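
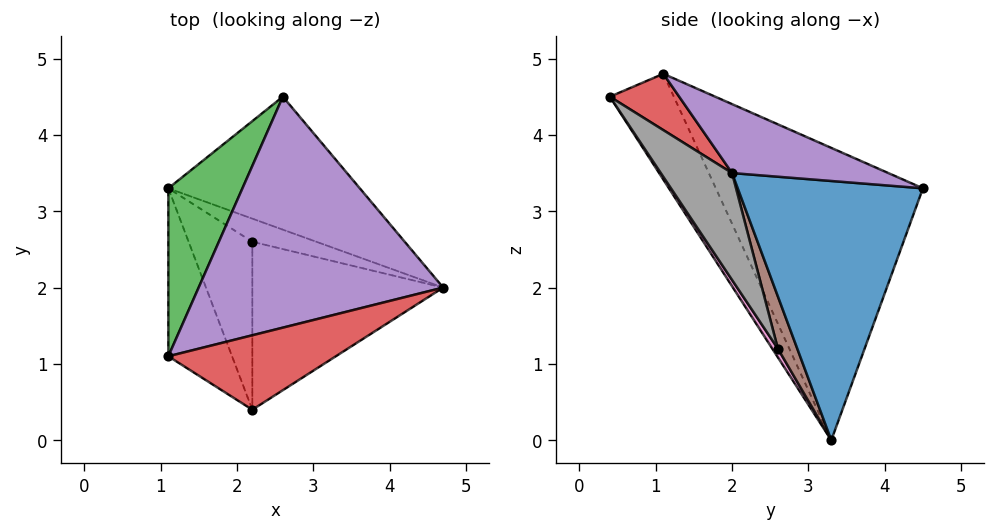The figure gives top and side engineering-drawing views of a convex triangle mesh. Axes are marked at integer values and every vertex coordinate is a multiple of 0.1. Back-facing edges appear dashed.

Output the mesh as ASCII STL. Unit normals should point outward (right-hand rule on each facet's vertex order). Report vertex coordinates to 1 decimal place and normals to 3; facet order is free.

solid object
 facet normal 0.681 0.532 -0.503
  outer loop
   vertex 2.6 4.5 3.3
   vertex 4.7 2.0 3.5
   vertex 1.1 3.3 0.0
  endloop
 endfacet
 facet normal -0.569 -0.747 -0.343
  outer loop
   vertex 1.1 1.1 4.8
   vertex 1.1 3.3 0.0
   vertex 2.2 0.4 4.5
  endloop
 endfacet
 facet normal -0.854 0.472 0.217
  outer loop
   vertex 1.1 1.1 4.8
   vertex 2.6 4.5 3.3
   vertex 1.1 3.3 0.0
  endloop
 endfacet
 facet normal 0.317 0.094 0.944
  outer loop
   vertex 1.1 1.1 4.8
   vertex 2.2 0.4 4.5
   vertex 4.7 2.0 3.5
  endloop
 endfacet
 facet normal 0.260 0.292 0.921
  outer loop
   vertex 1.1 1.1 4.8
   vertex 4.7 2.0 3.5
   vertex 2.6 4.5 3.3
  endloop
 endfacet
 facet normal 0.600 -0.317 -0.735
  outer loop
   vertex 2.2 2.6 1.2
   vertex 1.1 3.3 0.0
   vertex 4.7 2.0 3.5
  endloop
 endfacet
 facet normal 0.075 -0.830 -0.553
  outer loop
   vertex 2.2 2.6 1.2
   vertex 2.2 0.4 4.5
   vertex 1.1 3.3 0.0
  endloop
 endfacet
 facet normal 0.297 -0.795 -0.530
  outer loop
   vertex 2.2 2.6 1.2
   vertex 4.7 2.0 3.5
   vertex 2.2 0.4 4.5
  endloop
 endfacet
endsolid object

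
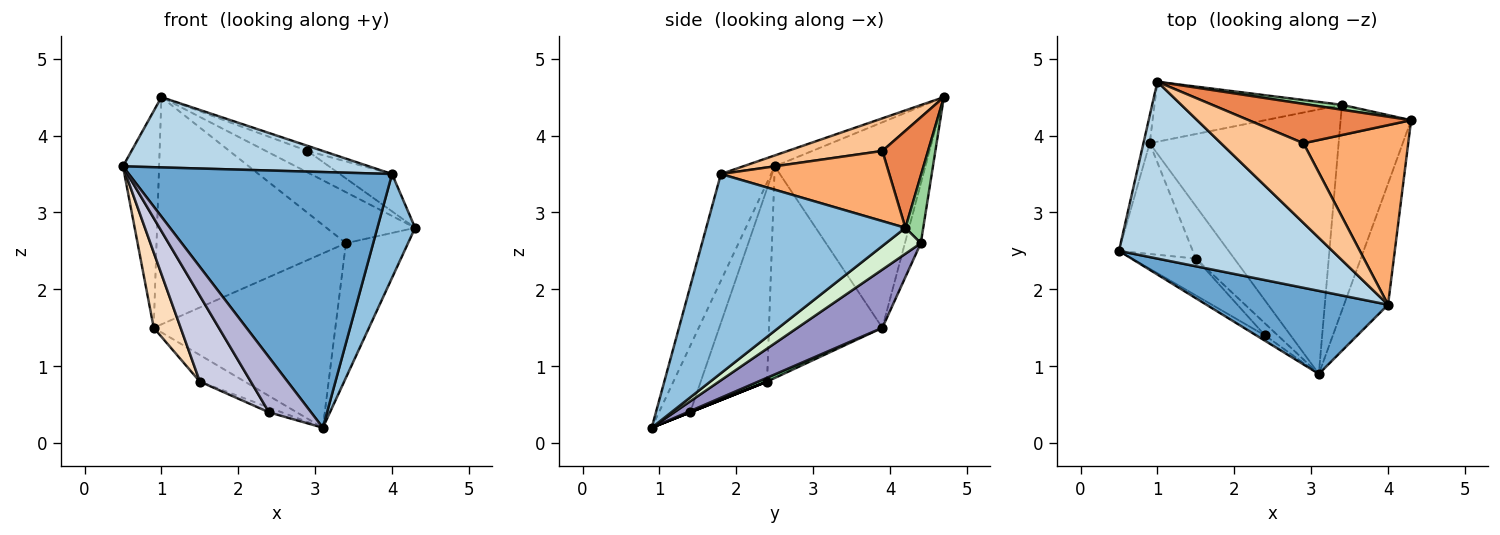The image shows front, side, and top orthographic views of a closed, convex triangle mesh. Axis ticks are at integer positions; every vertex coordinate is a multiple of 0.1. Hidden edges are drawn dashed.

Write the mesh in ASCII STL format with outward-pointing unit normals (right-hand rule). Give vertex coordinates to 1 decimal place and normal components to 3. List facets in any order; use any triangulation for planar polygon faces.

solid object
 facet normal -0.178 -0.936 0.304
  outer loop
   vertex 4.0 1.8 3.5
   vertex 0.5 2.5 3.6
   vertex 3.1 0.9 0.2
  endloop
 endfacet
 facet normal 0.960 -0.182 -0.212
  outer loop
   vertex 4.0 1.8 3.5
   vertex 3.1 0.9 0.2
   vertex 4.3 4.2 2.8
  endloop
 endfacet
 facet normal -0.047 -0.369 0.928
  outer loop
   vertex 4.0 1.8 3.5
   vertex 1.0 4.7 4.5
   vertex 0.5 2.5 3.6
  endloop
 endfacet
 facet normal -0.972 0.233 -0.030
  outer loop
   vertex 0.9 3.9 1.5
   vertex 0.5 2.5 3.6
   vertex 1.0 4.7 4.5
  endloop
 endfacet
 facet normal 0.465 0.423 0.778
  outer loop
   vertex 2.9 3.9 3.8
   vertex 4.3 4.2 2.8
   vertex 1.0 4.7 4.5
  endloop
 endfacet
 facet normal 0.548 0.170 0.819
  outer loop
   vertex 2.9 3.9 3.8
   vertex 4.0 1.8 3.5
   vertex 4.3 4.2 2.8
  endloop
 endfacet
 facet normal 0.367 0.060 0.928
  outer loop
   vertex 2.9 3.9 3.8
   vertex 1.0 4.7 4.5
   vertex 4.0 1.8 3.5
  endloop
 endfacet
 facet normal -0.921 -0.219 -0.321
  outer loop
   vertex 1.5 2.4 0.8
   vertex 0.5 2.5 3.6
   vertex 0.9 3.9 1.5
  endloop
 endfacet
 facet normal 0.089 0.450 -0.889
  outer loop
   vertex 1.5 2.4 0.8
   vertex 0.9 3.9 1.5
   vertex 3.1 0.9 0.2
  endloop
 endfacet
 facet normal 0.196 0.976 0.094
  outer loop
   vertex 3.4 4.4 2.6
   vertex 1.0 4.7 4.5
   vertex 4.3 4.2 2.8
  endloop
 endfacet
 facet normal -0.081 0.964 -0.254
  outer loop
   vertex 3.4 4.4 2.6
   vertex 0.9 3.9 1.5
   vertex 1.0 4.7 4.5
  endloop
 endfacet
 facet normal 0.294 0.523 -0.800
  outer loop
   vertex 3.4 4.4 2.6
   vertex 4.3 4.2 2.8
   vertex 3.1 0.9 0.2
  endloop
 endfacet
 facet normal 0.249 0.533 -0.809
  outer loop
   vertex 3.4 4.4 2.6
   vertex 3.1 0.9 0.2
   vertex 0.9 3.9 1.5
  endloop
 endfacet
 facet normal -0.594 -0.801 -0.077
  outer loop
   vertex 2.4 1.4 0.4
   vertex 3.1 0.9 0.2
   vertex 0.5 2.5 3.6
  endloop
 endfacet
 facet normal -0.767 -0.589 -0.253
  outer loop
   vertex 2.4 1.4 0.4
   vertex 0.5 2.5 3.6
   vertex 1.5 2.4 0.8
  endloop
 endfacet
 facet normal 0.000 0.371 -0.928
  outer loop
   vertex 2.4 1.4 0.4
   vertex 1.5 2.4 0.8
   vertex 3.1 0.9 0.2
  endloop
 endfacet
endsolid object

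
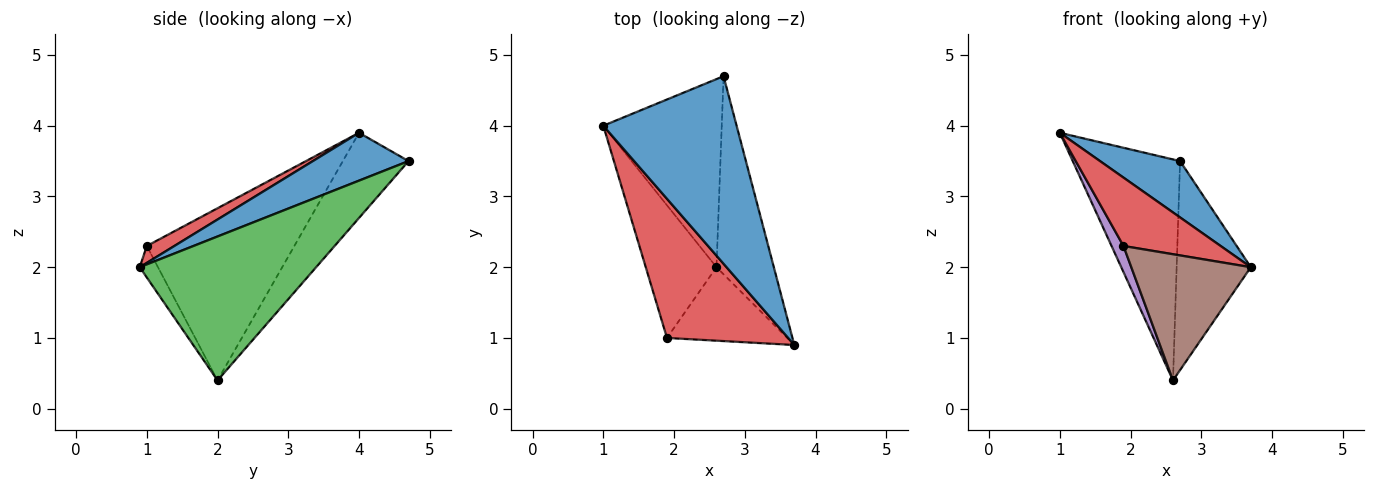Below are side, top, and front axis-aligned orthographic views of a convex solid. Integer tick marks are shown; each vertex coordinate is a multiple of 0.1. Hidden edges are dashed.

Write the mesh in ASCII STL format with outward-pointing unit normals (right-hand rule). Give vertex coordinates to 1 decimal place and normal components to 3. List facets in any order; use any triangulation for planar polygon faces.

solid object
 facet normal 0.325 -0.272 0.906
  outer loop
   vertex 2.7 4.7 3.5
   vertex 1.0 4.0 3.9
   vertex 3.7 0.9 2.0
  endloop
 endfacet
 facet normal -0.422 0.690 -0.588
  outer loop
   vertex 2.6 2.0 0.4
   vertex 1.0 4.0 3.9
   vertex 2.7 4.7 3.5
  endloop
 endfacet
 facet normal 0.865 0.364 -0.345
  outer loop
   vertex 2.6 2.0 0.4
   vertex 2.7 4.7 3.5
   vertex 3.7 0.9 2.0
  endloop
 endfacet
 facet normal 0.124 -0.438 0.891
  outer loop
   vertex 1.9 1.0 2.3
   vertex 3.7 0.9 2.0
   vertex 1.0 4.0 3.9
  endloop
 endfacet
 facet normal -0.922 -0.075 -0.379
  outer loop
   vertex 1.9 1.0 2.3
   vertex 1.0 4.0 3.9
   vertex 2.6 2.0 0.4
  endloop
 endfacet
 facet normal -0.131 -0.857 -0.499
  outer loop
   vertex 1.9 1.0 2.3
   vertex 2.6 2.0 0.4
   vertex 3.7 0.9 2.0
  endloop
 endfacet
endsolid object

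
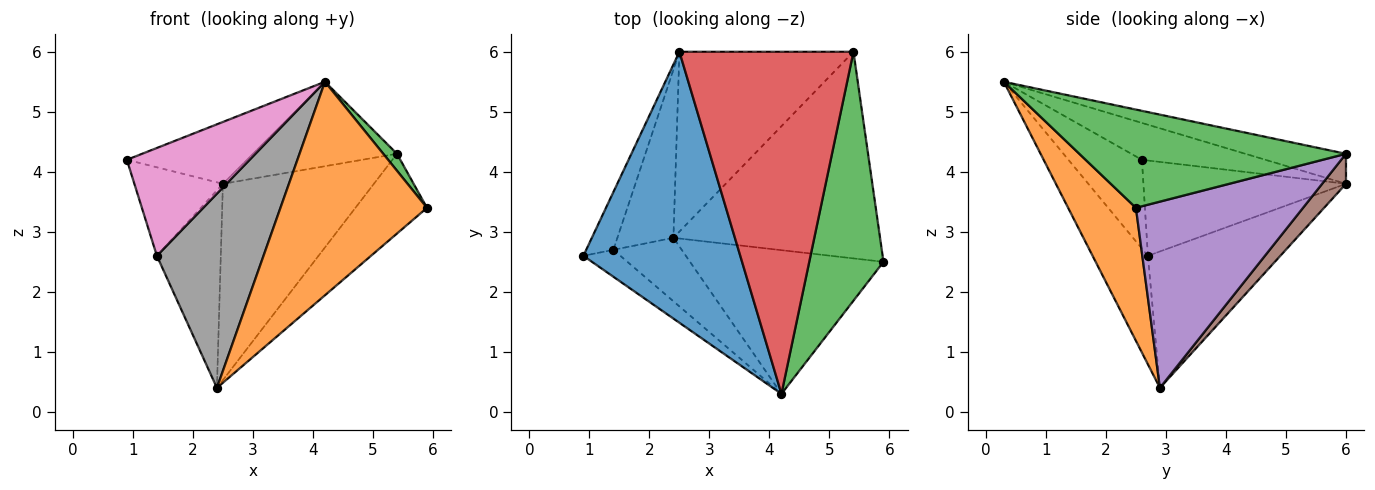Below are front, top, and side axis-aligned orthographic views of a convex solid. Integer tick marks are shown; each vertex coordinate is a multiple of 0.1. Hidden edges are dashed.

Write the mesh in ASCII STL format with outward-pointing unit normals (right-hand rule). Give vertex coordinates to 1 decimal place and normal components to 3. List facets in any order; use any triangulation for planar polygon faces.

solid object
 facet normal -0.223 0.217 0.950
  outer loop
   vertex 4.2 0.3 5.5
   vertex 2.5 6.0 3.8
   vertex 0.9 2.6 4.2
  endloop
 endfacet
 facet normal 0.358 -0.774 -0.521
  outer loop
   vertex 4.2 0.3 5.5
   vertex 2.4 2.9 0.4
   vertex 5.9 2.5 3.4
  endloop
 endfacet
 facet normal 0.797 -0.041 0.602
  outer loop
   vertex 5.4 6.0 4.3
   vertex 4.2 0.3 5.5
   vertex 5.9 2.5 3.4
  endloop
 endfacet
 facet normal -0.165 0.236 0.958
  outer loop
   vertex 5.4 6.0 4.3
   vertex 2.5 6.0 3.8
   vertex 4.2 0.3 5.5
  endloop
 endfacet
 facet normal 0.644 0.276 -0.714
  outer loop
   vertex 5.4 6.0 4.3
   vertex 5.9 2.5 3.4
   vertex 2.4 2.9 0.4
  endloop
 endfacet
 facet normal 0.116 0.732 -0.671
  outer loop
   vertex 5.4 6.0 4.3
   vertex 2.4 2.9 0.4
   vertex 2.5 6.0 3.8
  endloop
 endfacet
 facet normal -0.502 -0.839 -0.209
  outer loop
   vertex 1.4 2.7 2.6
   vertex 4.2 0.3 5.5
   vertex 0.9 2.6 4.2
  endloop
 endfacet
 facet normal -0.442 -0.853 -0.279
  outer loop
   vertex 1.4 2.7 2.6
   vertex 2.4 2.9 0.4
   vertex 4.2 0.3 5.5
  endloop
 endfacet
 facet normal -0.887 0.387 -0.253
  outer loop
   vertex 1.4 2.7 2.6
   vertex 0.9 2.6 4.2
   vertex 2.5 6.0 3.8
  endloop
 endfacet
 facet normal -0.845 0.408 -0.347
  outer loop
   vertex 1.4 2.7 2.6
   vertex 2.5 6.0 3.8
   vertex 2.4 2.9 0.4
  endloop
 endfacet
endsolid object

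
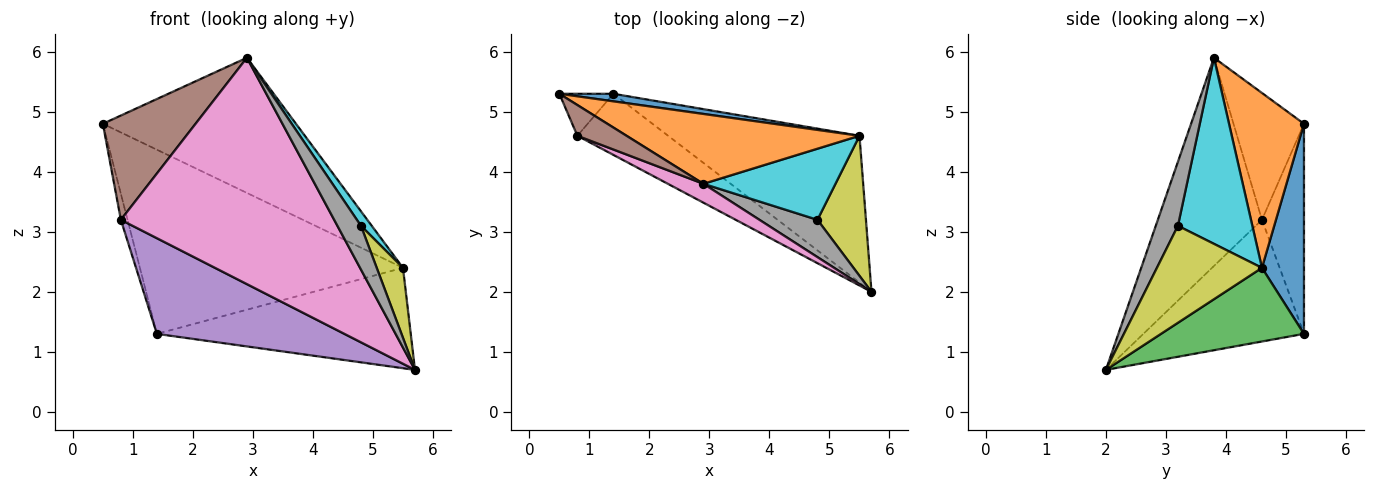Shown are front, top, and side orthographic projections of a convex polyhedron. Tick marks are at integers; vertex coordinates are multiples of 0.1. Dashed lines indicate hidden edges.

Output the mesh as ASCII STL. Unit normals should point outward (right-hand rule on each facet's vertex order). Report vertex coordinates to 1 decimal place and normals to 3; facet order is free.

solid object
 facet normal 0.158 0.987 0.041
  outer loop
   vertex 5.5 4.6 2.4
   vertex 1.4 5.3 1.3
   vertex 0.5 5.3 4.8
  endloop
 endfacet
 facet normal 0.326 0.840 0.434
  outer loop
   vertex 5.5 4.6 2.4
   vertex 0.5 5.3 4.8
   vertex 2.9 3.8 5.9
  endloop
 endfacet
 facet normal 0.303 0.538 -0.787
  outer loop
   vertex 5.5 4.6 2.4
   vertex 5.7 2.0 0.7
   vertex 1.4 5.3 1.3
  endloop
 endfacet
 facet normal -0.957 0.152 -0.246
  outer loop
   vertex 0.8 4.6 3.2
   vertex 0.5 5.3 4.8
   vertex 1.4 5.3 1.3
  endloop
 endfacet
 facet normal -0.585 -0.683 -0.437
  outer loop
   vertex 0.8 4.6 3.2
   vertex 1.4 5.3 1.3
   vertex 5.7 2.0 0.7
  endloop
 endfacet
 facet normal -0.589 -0.775 0.229
  outer loop
   vertex 0.8 4.6 3.2
   vertex 2.9 3.8 5.9
   vertex 0.5 5.3 4.8
  endloop
 endfacet
 facet normal -0.437 -0.896 0.075
  outer loop
   vertex 0.8 4.6 3.2
   vertex 5.7 2.0 0.7
   vertex 2.9 3.8 5.9
  endloop
 endfacet
 facet normal 0.582 -0.619 0.528
  outer loop
   vertex 4.8 3.2 3.1
   vertex 2.9 3.8 5.9
   vertex 5.7 2.0 0.7
  endloop
 endfacet
 facet normal 0.873 -0.218 0.436
  outer loop
   vertex 4.8 3.2 3.1
   vertex 5.7 2.0 0.7
   vertex 5.5 4.6 2.4
  endloop
 endfacet
 facet normal 0.810 -0.118 0.575
  outer loop
   vertex 4.8 3.2 3.1
   vertex 5.5 4.6 2.4
   vertex 2.9 3.8 5.9
  endloop
 endfacet
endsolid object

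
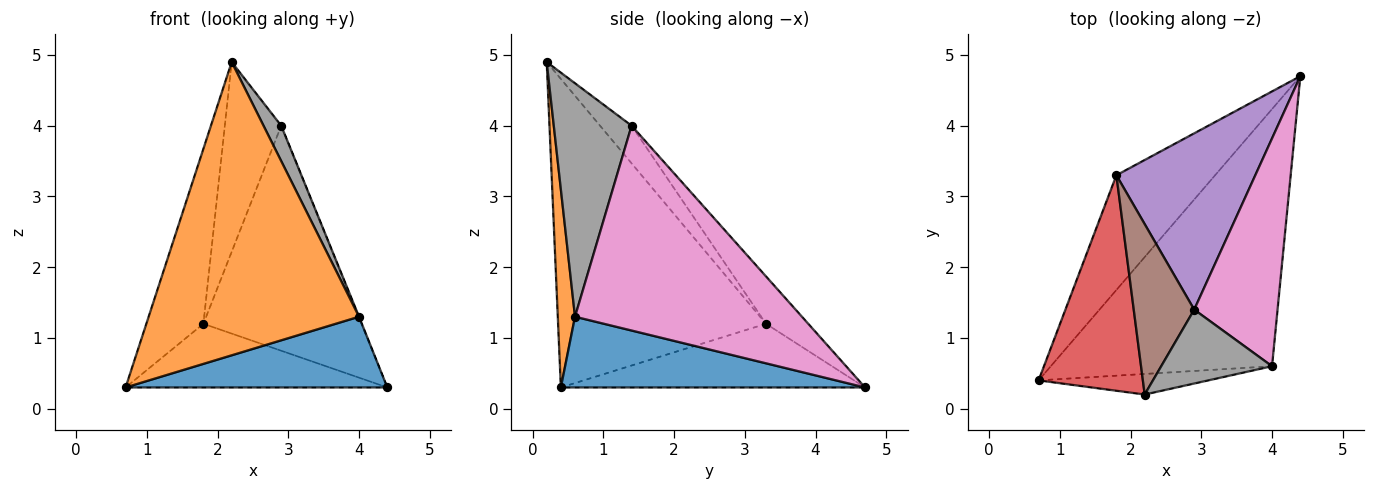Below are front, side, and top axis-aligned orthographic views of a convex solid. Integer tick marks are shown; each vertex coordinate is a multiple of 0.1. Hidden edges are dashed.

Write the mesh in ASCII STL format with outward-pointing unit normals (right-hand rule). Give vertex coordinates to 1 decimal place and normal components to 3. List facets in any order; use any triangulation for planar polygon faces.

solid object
 facet normal 0.295 -0.253 -0.921
  outer loop
   vertex 4.0 0.6 1.3
   vertex 0.7 0.4 0.3
   vertex 4.4 4.7 0.3
  endloop
 endfacet
 facet normal 0.081 -0.994 -0.070
  outer loop
   vertex 4.0 0.6 1.3
   vertex 2.2 0.2 4.9
   vertex 0.7 0.4 0.3
  endloop
 endfacet
 facet normal -0.491 0.423 -0.762
  outer loop
   vertex 1.8 3.3 1.2
   vertex 4.4 4.7 0.3
   vertex 0.7 0.4 0.3
  endloop
 endfacet
 facet normal -0.917 0.252 0.310
  outer loop
   vertex 1.8 3.3 1.2
   vertex 0.7 0.4 0.3
   vertex 2.2 0.2 4.9
  endloop
 endfacet
 facet normal -0.206 0.770 0.604
  outer loop
   vertex 2.9 1.4 4.0
   vertex 4.4 4.7 0.3
   vertex 1.8 3.3 1.2
  endloop
 endfacet
 facet normal -0.384 0.687 0.617
  outer loop
   vertex 2.9 1.4 4.0
   vertex 1.8 3.3 1.2
   vertex 2.2 0.2 4.9
  endloop
 endfacet
 facet normal 0.926 0.002 0.377
  outer loop
   vertex 2.9 1.4 4.0
   vertex 4.0 0.6 1.3
   vertex 4.4 4.7 0.3
  endloop
 endfacet
 facet normal 0.885 -0.201 0.420
  outer loop
   vertex 2.9 1.4 4.0
   vertex 2.2 0.2 4.9
   vertex 4.0 0.6 1.3
  endloop
 endfacet
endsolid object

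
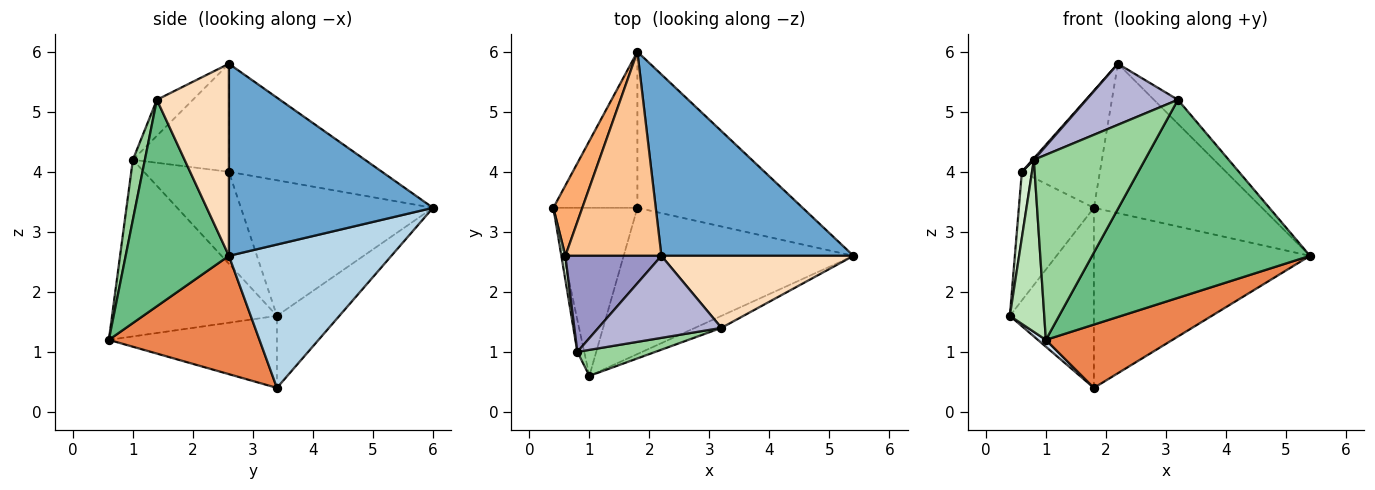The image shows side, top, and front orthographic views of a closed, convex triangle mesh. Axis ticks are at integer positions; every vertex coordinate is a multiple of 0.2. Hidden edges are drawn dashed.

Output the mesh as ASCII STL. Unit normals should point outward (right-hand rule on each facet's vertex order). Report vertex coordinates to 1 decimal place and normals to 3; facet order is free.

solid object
 facet normal 0.611 0.503 0.611
  outer loop
   vertex 2.2 2.6 5.8
   vertex 5.4 2.6 2.6
   vertex 1.8 6.0 3.4
  endloop
 endfacet
 facet normal -0.490 0.659 -0.571
  outer loop
   vertex 1.8 3.4 0.4
   vertex 0.4 3.4 1.6
   vertex 1.8 6.0 3.4
  endloop
 endfacet
 facet normal 0.494 0.657 -0.569
  outer loop
   vertex 1.8 3.4 0.4
   vertex 1.8 6.0 3.4
   vertex 5.4 2.6 2.6
  endloop
 endfacet
 facet normal -0.650 -0.031 -0.759
  outer loop
   vertex 1.8 3.4 0.4
   vertex 1.0 0.6 1.2
   vertex 0.4 3.4 1.6
  endloop
 endfacet
 facet normal 0.427 -0.359 -0.830
  outer loop
   vertex 1.8 3.4 0.4
   vertex 5.4 2.6 2.6
   vertex 1.0 0.6 1.2
  endloop
 endfacet
 facet normal -0.914 0.357 0.195
  outer loop
   vertex 0.6 2.6 4.0
   vertex 1.8 6.0 3.4
   vertex 0.4 3.4 1.6
  endloop
 endfacet
 facet normal -0.698 0.356 0.621
  outer loop
   vertex 0.6 2.6 4.0
   vertex 2.2 2.6 5.8
   vertex 1.8 6.0 3.4
  endloop
 endfacet
 facet normal 0.688 0.229 0.688
  outer loop
   vertex 3.2 1.4 5.2
   vertex 5.4 2.6 2.6
   vertex 2.2 2.6 5.8
  endloop
 endfacet
 facet normal 0.428 -0.902 -0.055
  outer loop
   vertex 3.2 1.4 5.2
   vertex 1.0 0.6 1.2
   vertex 5.4 2.6 2.6
  endloop
 endfacet
 facet normal 0.106 -0.985 0.138
  outer loop
   vertex 0.8 1.0 4.2
   vertex 1.0 0.6 1.2
   vertex 3.2 1.4 5.2
  endloop
 endfacet
 facet normal -0.978 -0.204 -0.038
  outer loop
   vertex 0.8 1.0 4.2
   vertex 0.4 3.4 1.6
   vertex 1.0 0.6 1.2
  endloop
 endfacet
 facet normal -0.992 -0.119 0.043
  outer loop
   vertex 0.8 1.0 4.2
   vertex 0.6 2.6 4.0
   vertex 0.4 3.4 1.6
  endloop
 endfacet
 facet normal -0.747 -0.010 0.664
  outer loop
   vertex 0.8 1.0 4.2
   vertex 2.2 2.6 5.8
   vertex 0.6 2.6 4.0
  endloop
 endfacet
 facet normal -0.229 -0.581 0.781
  outer loop
   vertex 0.8 1.0 4.2
   vertex 3.2 1.4 5.2
   vertex 2.2 2.6 5.8
  endloop
 endfacet
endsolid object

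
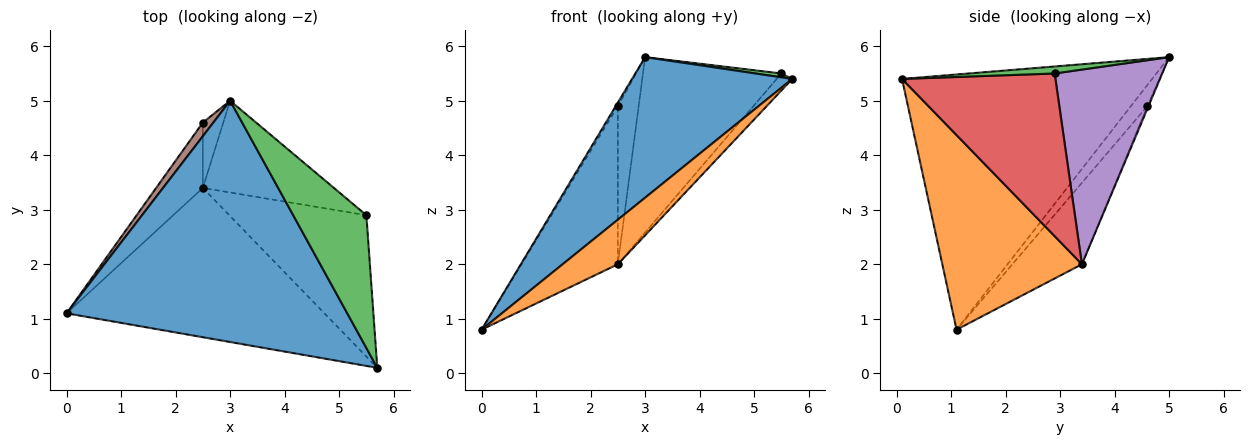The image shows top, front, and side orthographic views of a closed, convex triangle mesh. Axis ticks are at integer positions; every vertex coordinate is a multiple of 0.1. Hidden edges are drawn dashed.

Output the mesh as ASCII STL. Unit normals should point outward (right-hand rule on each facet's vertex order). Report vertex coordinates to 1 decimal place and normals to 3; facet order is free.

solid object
 facet normal -0.618 -0.396 0.679
  outer loop
   vertex 3.0 5.0 5.8
   vertex 0.0 1.1 0.8
   vertex 5.7 0.1 5.4
  endloop
 endfacet
 facet normal 0.586 -0.232 -0.776
  outer loop
   vertex 2.5 3.4 2.0
   vertex 5.7 0.1 5.4
   vertex 0.0 1.1 0.8
  endloop
 endfacet
 facet normal 0.095 -0.029 0.995
  outer loop
   vertex 5.5 2.9 5.5
   vertex 3.0 5.0 5.8
   vertex 5.7 0.1 5.4
  endloop
 endfacet
 facet normal 0.762 0.077 -0.642
  outer loop
   vertex 5.5 2.9 5.5
   vertex 5.7 0.1 5.4
   vertex 2.5 3.4 2.0
  endloop
 endfacet
 facet normal 0.567 0.730 -0.382
  outer loop
   vertex 5.5 2.9 5.5
   vertex 2.5 3.4 2.0
   vertex 3.0 5.0 5.8
  endloop
 endfacet
 facet normal -0.889 0.118 0.442
  outer loop
   vertex 2.5 4.6 4.9
   vertex 0.0 1.1 0.8
   vertex 3.0 5.0 5.8
  endloop
 endfacet
 facet normal -0.555 0.769 -0.318
  outer loop
   vertex 2.5 4.6 4.9
   vertex 2.5 3.4 2.0
   vertex 0.0 1.1 0.8
  endloop
 endfacet
 facet normal -0.051 0.923 -0.382
  outer loop
   vertex 2.5 4.6 4.9
   vertex 3.0 5.0 5.8
   vertex 2.5 3.4 2.0
  endloop
 endfacet
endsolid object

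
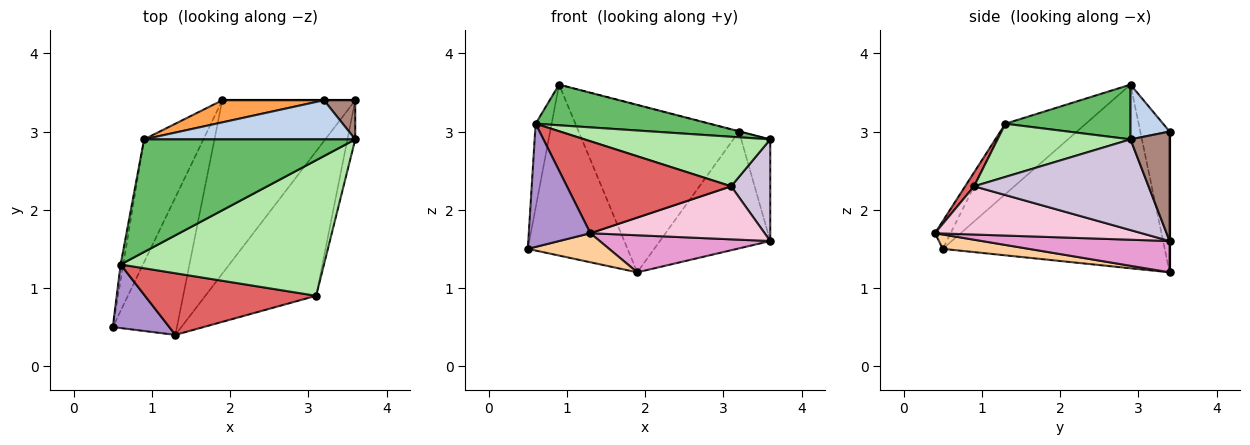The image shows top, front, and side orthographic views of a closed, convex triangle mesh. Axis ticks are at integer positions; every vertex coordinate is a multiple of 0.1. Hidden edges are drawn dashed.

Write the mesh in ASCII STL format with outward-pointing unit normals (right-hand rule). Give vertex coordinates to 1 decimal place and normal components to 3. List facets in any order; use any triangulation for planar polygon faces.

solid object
 facet normal -0.875 0.393 -0.283
  outer loop
   vertex 1.9 3.4 1.2
   vertex 0.5 0.5 1.5
   vertex 0.9 2.9 3.6
  endloop
 endfacet
 facet normal 0.251 0.007 0.968
  outer loop
   vertex 3.2 3.4 3.0
   vertex 0.9 2.9 3.6
   vertex 3.6 2.9 2.9
  endloop
 endfacet
 facet normal -0.178 0.975 0.129
  outer loop
   vertex 3.2 3.4 3.0
   vertex 1.9 3.4 1.2
   vertex 0.9 2.9 3.6
  endloop
 endfacet
 facet normal 0.214 -0.202 -0.956
  outer loop
   vertex 1.3 0.4 1.7
   vertex 0.5 0.5 1.5
   vertex 1.9 3.4 1.2
  endloop
 endfacet
 facet normal 0.237 -0.330 0.914
  outer loop
   vertex 0.6 1.3 3.1
   vertex 3.6 2.9 2.9
   vertex 0.9 2.9 3.6
  endloop
 endfacet
 facet normal 0.239 -0.333 0.912
  outer loop
   vertex 0.6 1.3 3.1
   vertex 3.1 0.9 2.3
   vertex 3.6 2.9 2.9
  endloop
 endfacet
 facet normal 0.045 -0.830 0.556
  outer loop
   vertex 0.6 1.3 3.1
   vertex 1.3 0.4 1.7
   vertex 3.1 0.9 2.3
  endloop
 endfacet
 facet normal -0.980 0.195 -0.036
  outer loop
   vertex 0.6 1.3 3.1
   vertex 0.9 2.9 3.6
   vertex 0.5 0.5 1.5
  endloop
 endfacet
 facet normal -0.220 -0.867 0.447
  outer loop
   vertex 0.6 1.3 3.1
   vertex 0.5 0.5 1.5
   vertex 1.3 0.4 1.7
  endloop
 endfacet
 facet normal 0.972 -0.218 -0.084
  outer loop
   vertex 3.6 3.4 1.6
   vertex 3.6 2.9 2.9
   vertex 3.1 0.9 2.3
  endloop
 endfacet
 facet normal 0.782 0.581 0.224
  outer loop
   vertex 3.6 3.4 1.6
   vertex 3.2 3.4 3.0
   vertex 3.6 2.9 2.9
  endloop
 endfacet
 facet normal 0.000 1.000 0.000
  outer loop
   vertex 3.6 3.4 1.6
   vertex 1.9 3.4 1.2
   vertex 3.2 3.4 3.0
  endloop
 endfacet
 facet normal 0.224 -0.204 -0.953
  outer loop
   vertex 3.6 3.4 1.6
   vertex 1.3 0.4 1.7
   vertex 1.9 3.4 1.2
  endloop
 endfacet
 facet normal 0.378 -0.319 -0.869
  outer loop
   vertex 3.6 3.4 1.6
   vertex 3.1 0.9 2.3
   vertex 1.3 0.4 1.7
  endloop
 endfacet
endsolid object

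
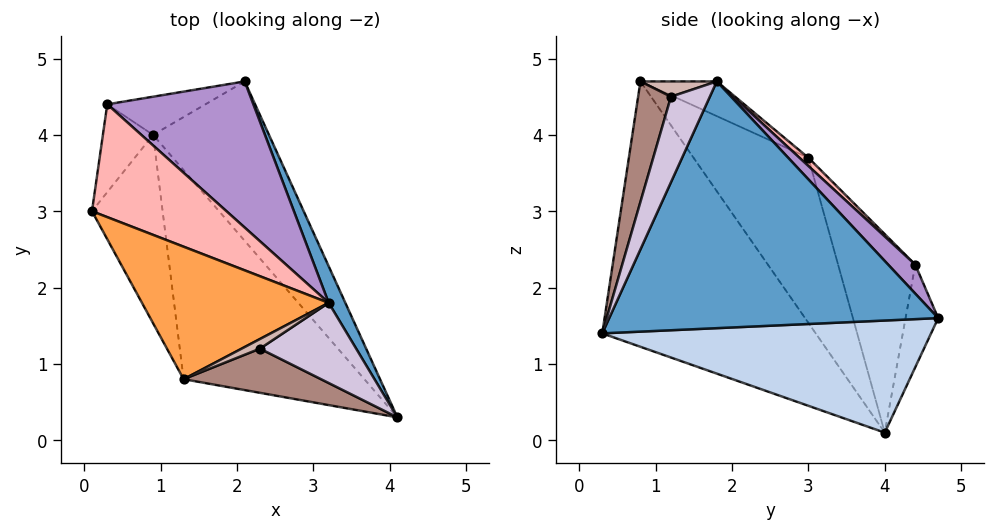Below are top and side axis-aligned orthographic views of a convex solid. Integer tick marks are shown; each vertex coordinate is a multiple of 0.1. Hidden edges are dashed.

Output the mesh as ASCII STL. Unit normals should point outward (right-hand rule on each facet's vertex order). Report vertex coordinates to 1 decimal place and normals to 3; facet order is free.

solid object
 facet normal 0.910 0.411 0.061
  outer loop
   vertex 3.2 1.8 4.7
   vertex 4.1 0.3 1.4
   vertex 2.1 4.7 1.6
  endloop
 endfacet
 facet normal 0.656 0.329 -0.679
  outer loop
   vertex 0.9 4.0 0.1
   vertex 2.1 4.7 1.6
   vertex 4.1 0.3 1.4
  endloop
 endfacet
 facet normal -0.173 0.328 0.929
  outer loop
   vertex 1.3 0.8 4.7
   vertex 3.2 1.8 4.7
   vertex 0.1 3.0 3.7
  endloop
 endfacet
 facet normal -0.760 -0.562 -0.325
  outer loop
   vertex 1.3 0.8 4.7
   vertex 0.1 3.0 3.7
   vertex 0.9 4.0 0.1
  endloop
 endfacet
 facet normal -0.610 -0.674 -0.416
  outer loop
   vertex 1.3 0.8 4.7
   vertex 0.9 4.0 0.1
   vertex 4.1 0.3 1.4
  endloop
 endfacet
 facet normal -0.964 -0.106 -0.244
  outer loop
   vertex 0.3 4.4 2.3
   vertex 0.9 4.0 0.1
   vertex 0.1 3.0 3.7
  endloop
 endfacet
 facet normal -0.249 0.939 -0.239
  outer loop
   vertex 0.3 4.4 2.3
   vertex 2.1 4.7 1.6
   vertex 0.9 4.0 0.1
  endloop
 endfacet
 facet normal 0.043 0.703 0.710
  outer loop
   vertex 0.3 4.4 2.3
   vertex 0.1 3.0 3.7
   vertex 3.2 1.8 4.7
  endloop
 endfacet
 facet normal 0.129 0.747 0.653
  outer loop
   vertex 0.3 4.4 2.3
   vertex 3.2 1.8 4.7
   vertex 2.1 4.7 1.6
  endloop
 endfacet
 facet normal 0.416 -0.780 0.468
  outer loop
   vertex 2.3 1.2 4.5
   vertex 4.1 0.3 1.4
   vertex 3.2 1.8 4.7
  endloop
 endfacet
 facet normal 0.407 -0.786 0.465
  outer loop
   vertex 2.3 1.2 4.5
   vertex 1.3 0.8 4.7
   vertex 4.1 0.3 1.4
  endloop
 endfacet
 facet normal 0.407 -0.772 0.488
  outer loop
   vertex 2.3 1.2 4.5
   vertex 3.2 1.8 4.7
   vertex 1.3 0.8 4.7
  endloop
 endfacet
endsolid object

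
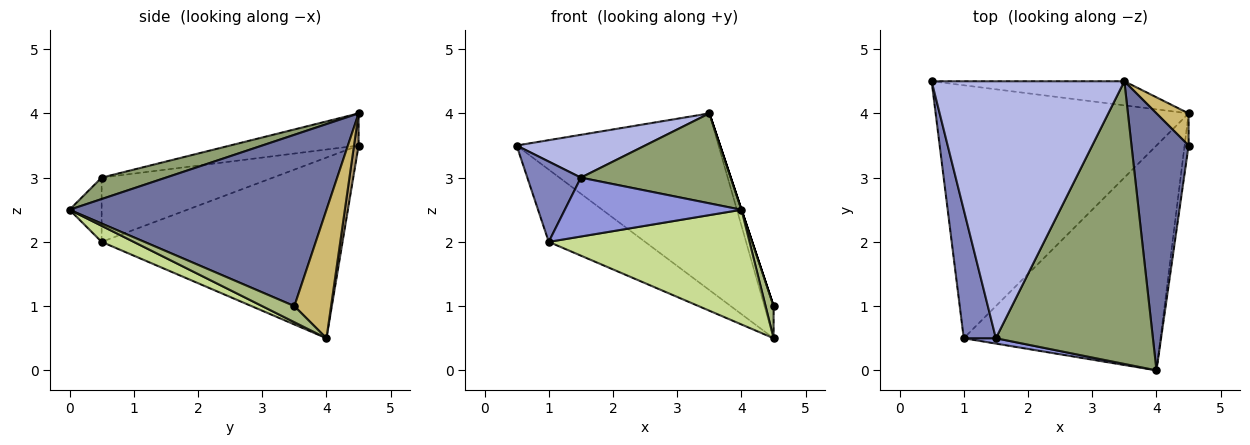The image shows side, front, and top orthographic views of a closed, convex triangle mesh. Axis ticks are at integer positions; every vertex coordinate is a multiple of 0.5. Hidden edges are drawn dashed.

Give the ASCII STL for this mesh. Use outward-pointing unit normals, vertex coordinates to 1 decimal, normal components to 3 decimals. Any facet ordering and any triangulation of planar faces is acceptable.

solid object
 facet normal 0.949 0.000 0.316
  outer loop
   vertex 3.5 4.5 4.0
   vertex 4.0 0.0 2.5
   vertex 4.5 3.5 1.0
  endloop
 endfacet
 facet normal -0.861 -0.269 0.431
  outer loop
   vertex 1.5 0.5 3.0
   vertex 0.5 4.5 3.5
   vertex 1.0 0.5 2.0
  endloop
 endfacet
 facet normal -0.178 -0.980 0.089
  outer loop
   vertex 1.5 0.5 3.0
   vertex 1.0 0.5 2.0
   vertex 4.0 0.0 2.5
  endloop
 endfacet
 facet normal -0.162 -0.162 0.973
  outer loop
   vertex 1.5 0.5 3.0
   vertex 3.5 4.5 4.0
   vertex 0.5 4.5 3.5
  endloop
 endfacet
 facet normal 0.129 -0.301 0.945
  outer loop
   vertex 1.5 0.5 3.0
   vertex 4.0 0.0 2.5
   vertex 3.5 4.5 4.0
  endloop
 endfacet
 facet normal 0.943 -0.236 -0.236
  outer loop
   vertex 4.5 4.0 0.5
   vertex 4.5 3.5 1.0
   vertex 4.0 0.0 2.5
  endloop
 endfacet
 facet normal 0.073 -0.453 -0.888
  outer loop
   vertex 4.5 4.0 0.5
   vertex 4.0 0.0 2.5
   vertex 1.0 0.5 2.0
  endloop
 endfacet
 facet normal -0.566 0.226 -0.793
  outer loop
   vertex 4.5 4.0 0.5
   vertex 1.0 0.5 2.0
   vertex 0.5 4.5 3.5
  endloop
 endfacet
 facet normal 0.023 0.991 -0.135
  outer loop
   vertex 4.5 4.0 0.5
   vertex 0.5 4.5 3.5
   vertex 3.5 4.5 4.0
  endloop
 endfacet
 facet normal 0.943 0.236 0.236
  outer loop
   vertex 4.5 4.0 0.5
   vertex 3.5 4.5 4.0
   vertex 4.5 3.5 1.0
  endloop
 endfacet
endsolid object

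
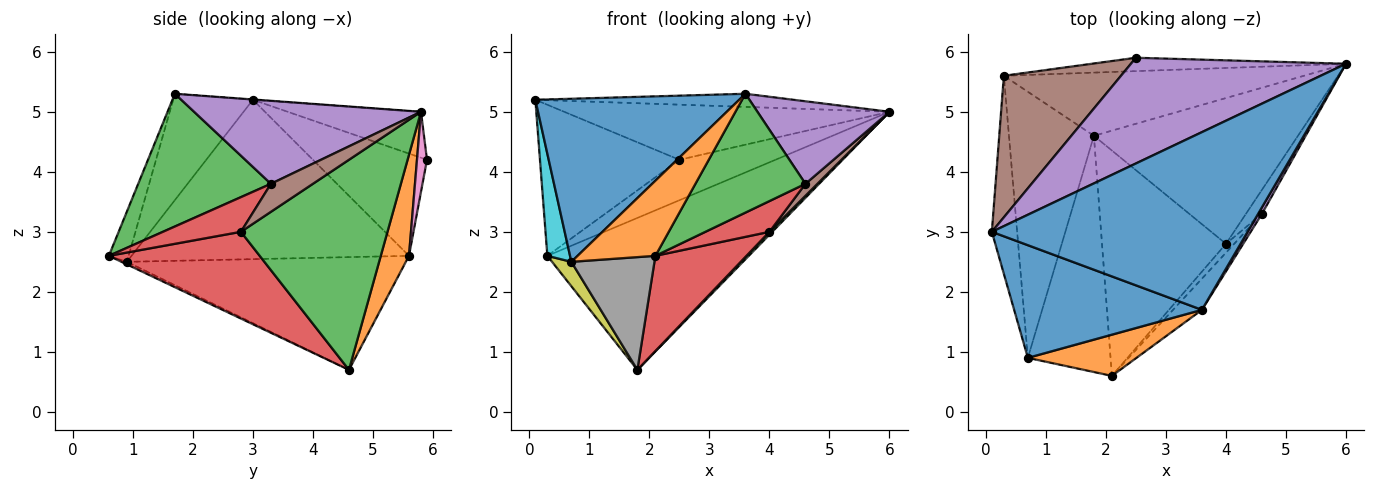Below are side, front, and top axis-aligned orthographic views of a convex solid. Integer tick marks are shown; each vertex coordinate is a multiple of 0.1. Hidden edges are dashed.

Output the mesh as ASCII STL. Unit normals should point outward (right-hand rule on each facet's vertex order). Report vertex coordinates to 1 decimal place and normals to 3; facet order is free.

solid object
 facet normal -0.001 0.074 0.997
  outer loop
   vertex 3.6 1.7 5.3
   vertex 6.0 5.8 5.0
   vertex 0.1 3.0 5.2
  endloop
 endfacet
 facet normal 0.128 0.916 -0.381
  outer loop
   vertex 0.3 5.6 2.6
   vertex 6.0 5.8 5.0
   vertex 1.8 4.6 0.7
  endloop
 endfacet
 facet normal 0.717 -0.014 -0.697
  outer loop
   vertex 4.0 2.8 3.0
   vertex 1.8 4.6 0.7
   vertex 6.0 5.8 5.0
  endloop
 endfacet
 facet normal 0.542 -0.327 -0.774
  outer loop
   vertex 4.0 2.8 3.0
   vertex 2.1 0.6 2.6
   vertex 1.8 4.6 0.7
  endloop
 endfacet
 facet normal -0.186 0.454 0.871
  outer loop
   vertex 2.5 5.9 4.2
   vertex 0.1 3.0 5.2
   vertex 6.0 5.8 5.0
  endloop
 endfacet
 facet normal -0.512 0.627 0.587
  outer loop
   vertex 2.5 5.9 4.2
   vertex 0.3 5.6 2.6
   vertex 0.1 3.0 5.2
  endloop
 endfacet
 facet normal 0.098 0.945 -0.312
  outer loop
   vertex 2.5 5.9 4.2
   vertex 6.0 5.8 5.0
   vertex 0.3 5.6 2.6
  endloop
 endfacet
 facet normal -0.028 -0.431 -0.902
  outer loop
   vertex 0.7 0.9 2.5
   vertex 1.8 4.6 0.7
   vertex 2.1 0.6 2.6
  endloop
 endfacet
 facet normal -0.798 -0.055 -0.601
  outer loop
   vertex 0.7 0.9 2.5
   vertex 0.3 5.6 2.6
   vertex 1.8 4.6 0.7
  endloop
 endfacet
 facet normal -0.984 -0.080 -0.156
  outer loop
   vertex 0.7 0.9 2.5
   vertex 0.1 3.0 5.2
   vertex 0.3 5.6 2.6
  endloop
 endfacet
 facet normal -0.306 -0.783 0.541
  outer loop
   vertex 0.7 0.9 2.5
   vertex 3.6 1.7 5.3
   vertex 0.1 3.0 5.2
  endloop
 endfacet
 facet normal -0.217 -0.856 0.469
  outer loop
   vertex 0.7 0.9 2.5
   vertex 2.1 0.6 2.6
   vertex 3.6 1.7 5.3
  endloop
 endfacet
 facet normal 0.759 -0.629 -0.165
  outer loop
   vertex 4.6 3.3 3.8
   vertex 3.6 1.7 5.3
   vertex 2.1 0.6 2.6
  endloop
 endfacet
 facet normal 0.760 -0.624 -0.180
  outer loop
   vertex 4.6 3.3 3.8
   vertex 2.1 0.6 2.6
   vertex 4.0 2.8 3.0
  endloop
 endfacet
 facet normal 0.864 -0.503 0.040
  outer loop
   vertex 4.6 3.3 3.8
   vertex 6.0 5.8 5.0
   vertex 3.6 1.7 5.3
  endloop
 endfacet
 facet normal 0.843 -0.241 -0.482
  outer loop
   vertex 4.6 3.3 3.8
   vertex 4.0 2.8 3.0
   vertex 6.0 5.8 5.0
  endloop
 endfacet
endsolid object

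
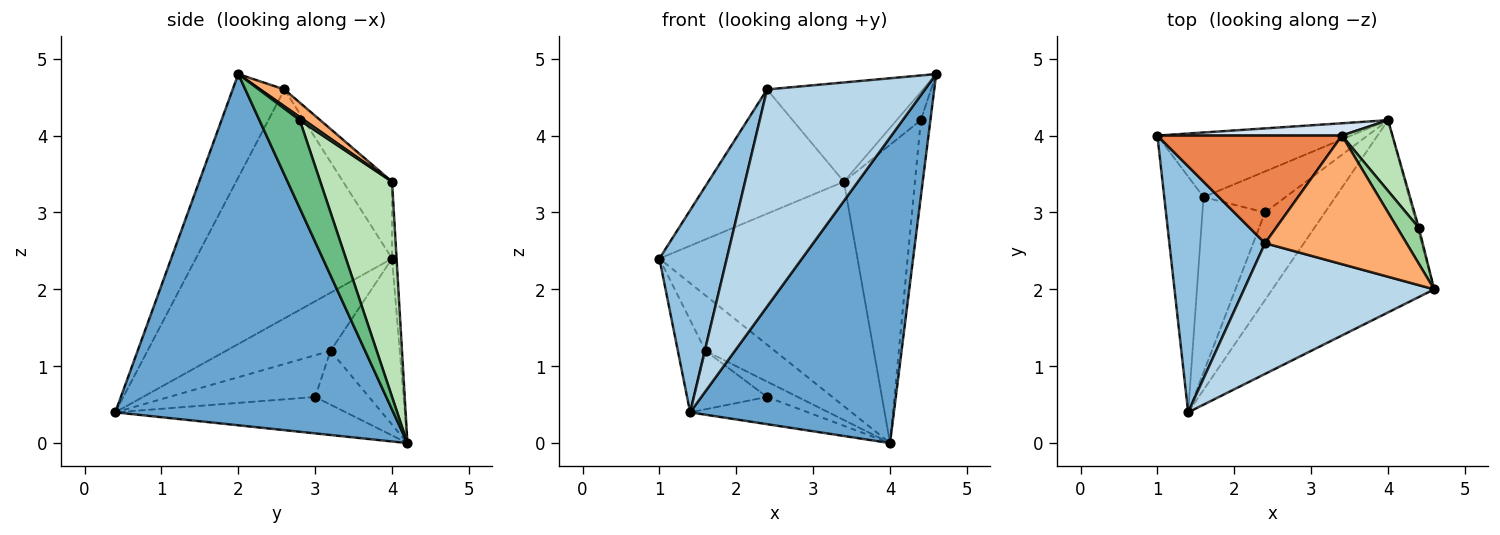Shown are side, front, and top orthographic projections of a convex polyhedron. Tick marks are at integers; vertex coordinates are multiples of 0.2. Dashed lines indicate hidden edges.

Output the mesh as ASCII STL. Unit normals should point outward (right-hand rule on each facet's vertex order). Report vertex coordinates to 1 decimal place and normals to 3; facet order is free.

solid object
 facet normal 0.756 -0.554 -0.348
  outer loop
   vertex 4.0 4.2 0.0
   vertex 4.6 2.0 4.8
   vertex 1.4 0.4 0.4
  endloop
 endfacet
 facet normal -0.880 -0.302 0.368
  outer loop
   vertex 2.4 2.6 4.6
   vertex 1.0 4.0 2.4
   vertex 1.4 0.4 0.4
  endloop
 endfacet
 facet normal -0.270 -0.825 0.496
  outer loop
   vertex 2.4 2.6 4.6
   vertex 1.4 0.4 0.4
   vertex 4.6 2.0 4.8
  endloop
 endfacet
 facet normal -0.023 0.998 0.055
  outer loop
   vertex 3.4 4.0 3.4
   vertex 4.0 4.2 0.0
   vertex 1.0 4.0 2.4
  endloop
 endfacet
 facet normal -0.263 0.729 0.632
  outer loop
   vertex 3.4 4.0 3.4
   vertex 1.0 4.0 2.4
   vertex 2.4 2.6 4.6
  endloop
 endfacet
 facet normal 0.094 0.608 0.788
  outer loop
   vertex 3.4 4.0 3.4
   vertex 2.4 2.6 4.6
   vertex 4.6 2.0 4.8
  endloop
 endfacet
 facet normal -0.809 0.214 -0.547
  outer loop
   vertex 1.6 3.2 1.2
   vertex 1.4 0.4 0.4
   vertex 1.0 4.0 2.4
  endloop
 endfacet
 facet normal -0.545 0.545 -0.636
  outer loop
   vertex 1.6 3.2 1.2
   vertex 1.0 4.0 2.4
   vertex 4.0 4.2 0.0
  endloop
 endfacet
 facet normal 0.973 0.232 -0.015
  outer loop
   vertex 4.4 2.8 4.2
   vertex 4.6 2.0 4.8
   vertex 4.0 4.2 0.0
  endloop
 endfacet
 facet normal 0.112 0.614 0.781
  outer loop
   vertex 4.4 2.8 4.2
   vertex 3.4 4.0 3.4
   vertex 4.6 2.0 4.8
  endloop
 endfacet
 facet normal 0.701 0.694 0.165
  outer loop
   vertex 4.4 2.8 4.2
   vertex 4.0 4.2 0.0
   vertex 3.4 4.0 3.4
  endloop
 endfacet
 facet normal -0.502 0.257 -0.826
  outer loop
   vertex 2.4 3.0 0.6
   vertex 4.0 4.2 0.0
   vertex 1.4 0.4 0.4
  endloop
 endfacet
 facet normal -0.535 0.267 -0.802
  outer loop
   vertex 2.4 3.0 0.6
   vertex 1.4 0.4 0.4
   vertex 1.6 3.2 1.2
  endloop
 endfacet
 facet normal -0.524 0.299 -0.798
  outer loop
   vertex 2.4 3.0 0.6
   vertex 1.6 3.2 1.2
   vertex 4.0 4.2 0.0
  endloop
 endfacet
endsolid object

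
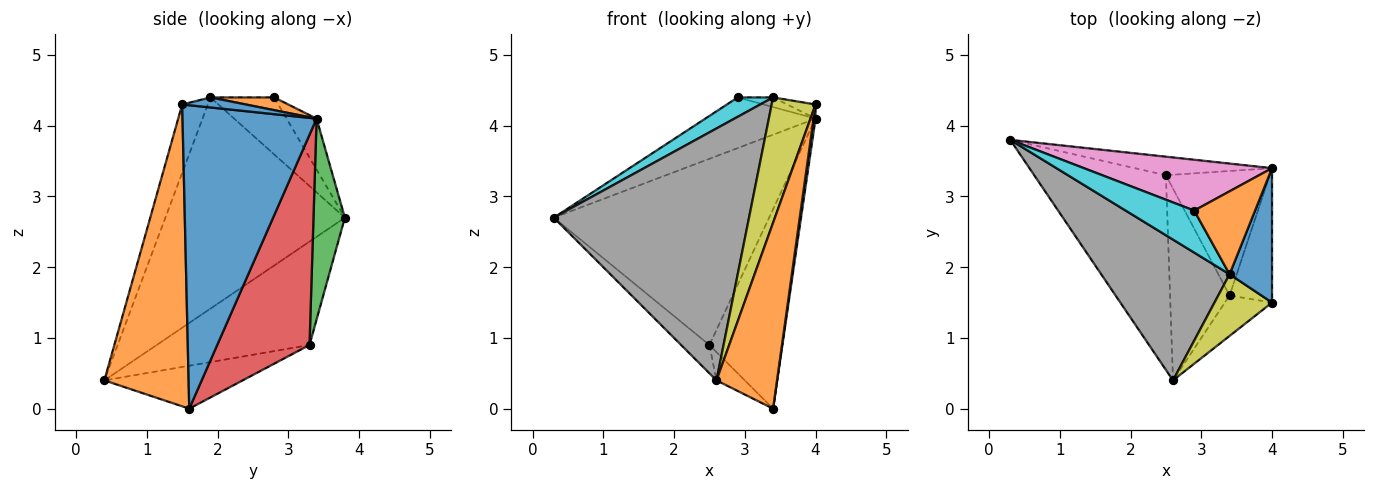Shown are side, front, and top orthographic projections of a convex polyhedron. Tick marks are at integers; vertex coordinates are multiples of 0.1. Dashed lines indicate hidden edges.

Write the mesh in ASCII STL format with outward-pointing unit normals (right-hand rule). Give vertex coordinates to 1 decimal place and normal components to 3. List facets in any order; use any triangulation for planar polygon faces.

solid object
 facet normal 0.990 -0.015 -0.139
  outer loop
   vertex 4.0 1.5 4.3
   vertex 3.4 1.6 0.0
   vertex 4.0 3.4 4.1
  endloop
 endfacet
 facet normal 0.806 -0.579 -0.126
  outer loop
   vertex 4.0 1.5 4.3
   vertex 2.6 0.4 0.4
   vertex 3.4 1.6 0.0
  endloop
 endfacet
 facet normal 0.144 0.985 -0.098
  outer loop
   vertex 2.5 3.3 0.9
   vertex 0.3 3.8 2.7
   vertex 4.0 3.4 4.1
  endloop
 endfacet
 facet normal 0.732 0.578 -0.361
  outer loop
   vertex 2.5 3.3 0.9
   vertex 4.0 3.4 4.1
   vertex 3.4 1.6 0.0
  endloop
 endfacet
 facet normal -0.614 0.114 -0.781
  outer loop
   vertex 2.5 3.3 0.9
   vertex 2.6 0.4 0.4
   vertex 0.3 3.8 2.7
  endloop
 endfacet
 facet normal -0.581 0.119 -0.805
  outer loop
   vertex 2.5 3.3 0.9
   vertex 3.4 1.6 0.0
   vertex 2.6 0.4 0.4
  endloop
 endfacet
 facet normal -0.188 0.693 0.696
  outer loop
   vertex 2.9 2.8 4.4
   vertex 4.0 3.4 4.1
   vertex 0.3 3.8 2.7
  endloop
 endfacet
 facet normal -0.626 -0.681 0.380
  outer loop
   vertex 3.4 1.9 4.4
   vertex 0.3 3.8 2.7
   vertex 2.6 0.4 0.4
  endloop
 endfacet
 facet normal -0.465 -0.795 0.391
  outer loop
   vertex 3.4 1.9 4.4
   vertex 2.6 0.4 0.4
   vertex 4.0 1.5 4.3
  endloop
 endfacet
 facet normal -0.602 -0.335 0.725
  outer loop
   vertex 3.4 1.9 4.4
   vertex 2.9 2.8 4.4
   vertex 0.3 3.8 2.7
  endloop
 endfacet
 facet normal 0.229 0.102 0.968
  outer loop
   vertex 3.4 1.9 4.4
   vertex 4.0 1.5 4.3
   vertex 4.0 3.4 4.1
  endloop
 endfacet
 facet normal 0.204 0.113 0.973
  outer loop
   vertex 3.4 1.9 4.4
   vertex 4.0 3.4 4.1
   vertex 2.9 2.8 4.4
  endloop
 endfacet
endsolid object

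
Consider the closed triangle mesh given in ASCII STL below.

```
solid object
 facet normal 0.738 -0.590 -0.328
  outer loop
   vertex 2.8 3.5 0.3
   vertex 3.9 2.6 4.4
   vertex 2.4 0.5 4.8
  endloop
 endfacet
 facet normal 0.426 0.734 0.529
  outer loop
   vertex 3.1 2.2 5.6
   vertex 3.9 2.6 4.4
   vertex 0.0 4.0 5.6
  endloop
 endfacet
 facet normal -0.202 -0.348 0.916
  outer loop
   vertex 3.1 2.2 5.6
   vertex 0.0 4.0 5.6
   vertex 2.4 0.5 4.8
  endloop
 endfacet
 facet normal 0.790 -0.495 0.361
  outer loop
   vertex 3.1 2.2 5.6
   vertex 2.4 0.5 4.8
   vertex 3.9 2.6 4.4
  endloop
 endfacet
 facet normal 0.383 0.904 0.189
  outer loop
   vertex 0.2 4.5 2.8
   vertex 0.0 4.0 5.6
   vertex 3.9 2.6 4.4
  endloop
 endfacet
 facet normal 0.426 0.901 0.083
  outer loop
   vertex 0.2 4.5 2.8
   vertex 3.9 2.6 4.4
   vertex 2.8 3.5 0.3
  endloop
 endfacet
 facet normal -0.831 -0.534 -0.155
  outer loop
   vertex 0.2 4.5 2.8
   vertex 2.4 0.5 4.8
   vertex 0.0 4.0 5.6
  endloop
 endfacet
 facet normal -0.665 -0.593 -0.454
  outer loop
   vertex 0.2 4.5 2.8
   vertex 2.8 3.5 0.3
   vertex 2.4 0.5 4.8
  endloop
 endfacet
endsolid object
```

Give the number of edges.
12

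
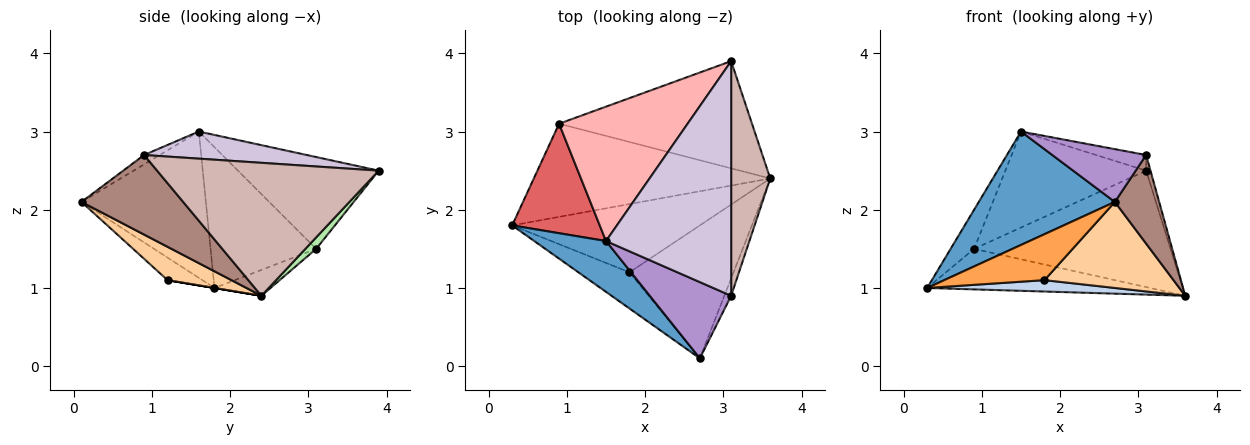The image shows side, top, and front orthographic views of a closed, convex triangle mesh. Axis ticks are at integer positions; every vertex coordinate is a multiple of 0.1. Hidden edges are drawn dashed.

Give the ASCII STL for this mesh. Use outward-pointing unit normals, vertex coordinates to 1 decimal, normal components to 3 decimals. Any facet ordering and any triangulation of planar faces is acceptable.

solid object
 facet normal -0.640 -0.701 0.314
  outer loop
   vertex 1.5 1.6 3.0
   vertex 0.3 1.8 1.0
   vertex 2.7 0.1 2.1
  endloop
 endfacet
 facet normal 0.000 -0.164 -0.986
  outer loop
   vertex 1.8 1.2 1.1
   vertex 0.3 1.8 1.0
   vertex 3.6 2.4 0.9
  endloop
 endfacet
 facet normal -0.263 -0.758 -0.597
  outer loop
   vertex 1.8 1.2 1.1
   vertex 2.7 0.1 2.1
   vertex 0.3 1.8 1.0
  endloop
 endfacet
 facet normal 0.260 -0.525 -0.811
  outer loop
   vertex 1.8 1.2 1.1
   vertex 3.6 2.4 0.9
   vertex 2.7 0.1 2.1
  endloop
 endfacet
 facet normal -0.100 0.397 -0.912
  outer loop
   vertex 0.9 3.1 1.5
   vertex 3.6 2.4 0.9
   vertex 0.3 1.8 1.0
  endloop
 endfacet
 facet normal 0.040 0.735 -0.677
  outer loop
   vertex 0.9 3.1 1.5
   vertex 3.1 3.9 2.5
   vertex 3.6 2.4 0.9
  endloop
 endfacet
 facet normal -0.834 0.185 0.519
  outer loop
   vertex 0.9 3.1 1.5
   vertex 0.3 1.8 1.0
   vertex 1.5 1.6 3.0
  endloop
 endfacet
 facet normal -0.503 0.503 0.704
  outer loop
   vertex 0.9 3.1 1.5
   vertex 1.5 1.6 3.0
   vertex 3.1 3.9 2.5
  endloop
 endfacet
 facet normal -0.094 -0.567 0.819
  outer loop
   vertex 3.1 0.9 2.7
   vertex 1.5 1.6 3.0
   vertex 2.7 0.1 2.1
  endloop
 endfacet
 facet normal 0.211 0.065 0.975
  outer loop
   vertex 3.1 0.9 2.7
   vertex 3.1 3.9 2.5
   vertex 1.5 1.6 3.0
  endloop
 endfacet
 facet normal 0.914 -0.398 -0.078
  outer loop
   vertex 3.1 0.9 2.7
   vertex 2.7 0.1 2.1
   vertex 3.6 2.4 0.9
  endloop
 endfacet
 facet normal 0.959 0.019 0.282
  outer loop
   vertex 3.1 0.9 2.7
   vertex 3.6 2.4 0.9
   vertex 3.1 3.9 2.5
  endloop
 endfacet
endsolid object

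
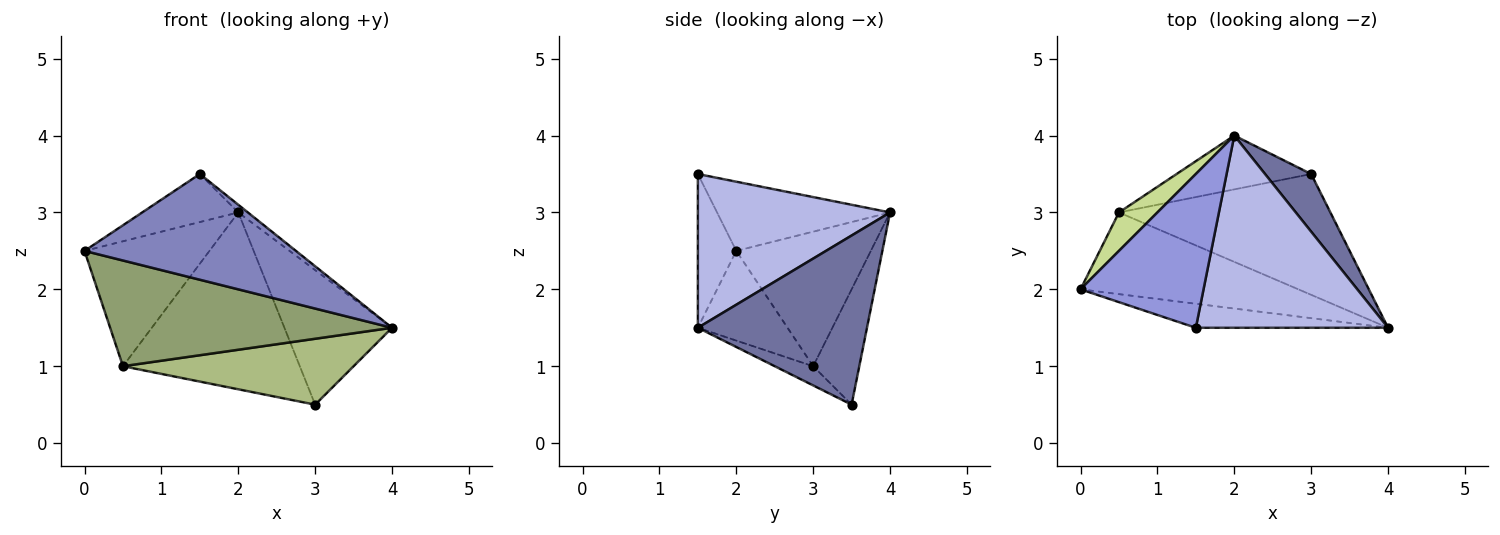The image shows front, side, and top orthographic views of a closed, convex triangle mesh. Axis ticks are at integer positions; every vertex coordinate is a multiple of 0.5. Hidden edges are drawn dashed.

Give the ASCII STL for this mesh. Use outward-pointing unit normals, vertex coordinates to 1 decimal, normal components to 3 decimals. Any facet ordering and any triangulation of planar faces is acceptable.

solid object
 facet normal 0.822 0.523 0.224
  outer loop
   vertex 3.0 3.5 0.5
   vertex 2.0 4.0 3.0
   vertex 4.0 1.5 1.5
  endloop
 endfacet
 facet normal -0.175 -0.960 -0.218
  outer loop
   vertex 1.5 1.5 3.5
   vertex 0.0 2.0 2.5
   vertex 4.0 1.5 1.5
  endloop
 endfacet
 facet normal -0.473 0.263 0.841
  outer loop
   vertex 1.5 1.5 3.5
   vertex 2.0 4.0 3.0
   vertex 0.0 2.0 2.5
  endloop
 endfacet
 facet normal 0.624 0.031 0.780
  outer loop
   vertex 1.5 1.5 3.5
   vertex 4.0 1.5 1.5
   vertex 2.0 4.0 3.0
  endloop
 endfacet
 facet normal -0.244 -0.767 -0.593
  outer loop
   vertex 0.5 3.0 1.0
   vertex 4.0 1.5 1.5
   vertex 0.0 2.0 2.5
  endloop
 endfacet
 facet normal -0.080 -0.477 -0.875
  outer loop
   vertex 0.5 3.0 1.0
   vertex 3.0 3.5 0.5
   vertex 4.0 1.5 1.5
  endloop
 endfacet
 facet normal -0.717 0.666 0.205
  outer loop
   vertex 0.5 3.0 1.0
   vertex 0.0 2.0 2.5
   vertex 2.0 4.0 3.0
  endloop
 endfacet
 facet normal -0.242 0.928 -0.282
  outer loop
   vertex 0.5 3.0 1.0
   vertex 2.0 4.0 3.0
   vertex 3.0 3.5 0.5
  endloop
 endfacet
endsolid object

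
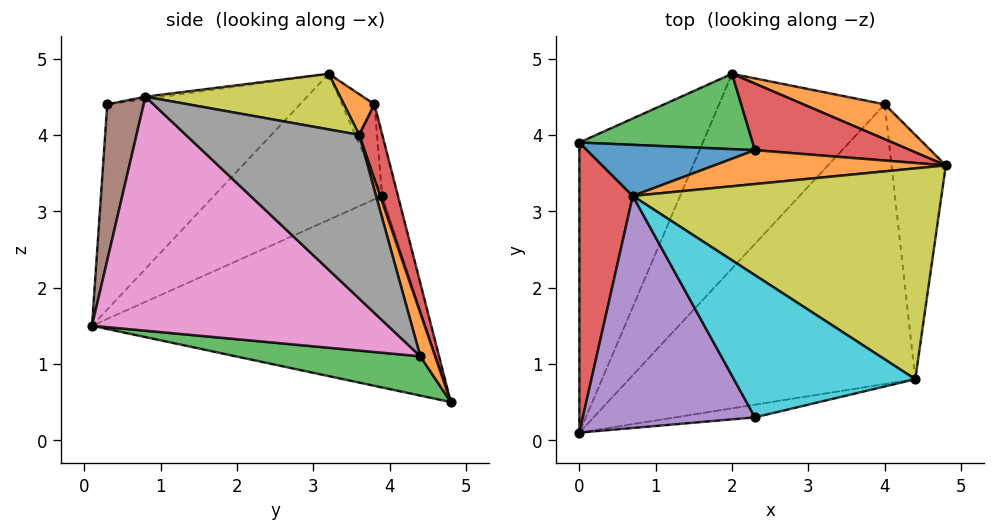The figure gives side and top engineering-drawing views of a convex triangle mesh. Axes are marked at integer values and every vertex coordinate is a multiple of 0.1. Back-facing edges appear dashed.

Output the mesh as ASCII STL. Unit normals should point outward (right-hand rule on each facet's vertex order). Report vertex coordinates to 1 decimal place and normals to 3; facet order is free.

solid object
 facet normal -0.817 0.236 -0.527
  outer loop
   vertex 2.0 4.8 0.5
   vertex 0.0 0.1 1.5
   vertex 0.0 3.9 3.2
  endloop
 endfacet
 facet normal 0.123 0.965 0.232
  outer loop
   vertex 4.0 4.4 1.1
   vertex 2.0 4.8 0.5
   vertex 4.8 3.6 4.0
  endloop
 endfacet
 facet normal 0.221 -0.292 -0.931
  outer loop
   vertex 4.0 4.4 1.1
   vertex 0.0 0.1 1.5
   vertex 2.0 4.8 0.5
  endloop
 endfacet
 facet normal -0.928 -0.152 0.340
  outer loop
   vertex 0.7 3.2 4.8
   vertex 0.0 3.9 3.2
   vertex 0.0 0.1 1.5
  endloop
 endfacet
 facet normal -0.682 -0.455 0.572
  outer loop
   vertex 0.7 3.2 4.8
   vertex 0.0 0.1 1.5
   vertex 2.3 0.3 4.4
  endloop
 endfacet
 facet normal 0.235 -0.964 -0.120
  outer loop
   vertex 4.4 0.8 4.5
   vertex 2.3 0.3 4.4
   vertex 0.0 0.1 1.5
  endloop
 endfacet
 facet normal 0.528 -0.551 -0.646
  outer loop
   vertex 4.4 0.8 4.5
   vertex 0.0 0.1 1.5
   vertex 4.0 4.4 1.1
  endloop
 endfacet
 facet normal 0.932 -0.188 -0.309
  outer loop
   vertex 4.4 0.8 4.5
   vertex 4.0 4.4 1.1
   vertex 4.8 3.6 4.0
  endloop
 endfacet
 facet normal 0.175 0.149 0.973
  outer loop
   vertex 4.4 0.8 4.5
   vertex 4.8 3.6 4.0
   vertex 0.7 3.2 4.8
  endloop
 endfacet
 facet normal -0.013 -0.144 0.990
  outer loop
   vertex 4.4 0.8 4.5
   vertex 0.7 3.2 4.8
   vertex 2.3 0.3 4.4
  endloop
 endfacet
 facet normal -0.206 0.860 0.466
  outer loop
   vertex 2.3 3.8 4.4
   vertex 0.0 3.9 3.2
   vertex 0.7 3.2 4.8
  endloop
 endfacet
 facet normal 0.170 0.191 0.967
  outer loop
   vertex 2.3 3.8 4.4
   vertex 0.7 3.2 4.8
   vertex 4.8 3.6 4.0
  endloop
 endfacet
 facet normal -0.091 0.963 0.254
  outer loop
   vertex 2.3 3.8 4.4
   vertex 2.0 4.8 0.5
   vertex 0.0 3.9 3.2
  endloop
 endfacet
 facet normal 0.115 0.964 0.238
  outer loop
   vertex 2.3 3.8 4.4
   vertex 4.8 3.6 4.0
   vertex 2.0 4.8 0.5
  endloop
 endfacet
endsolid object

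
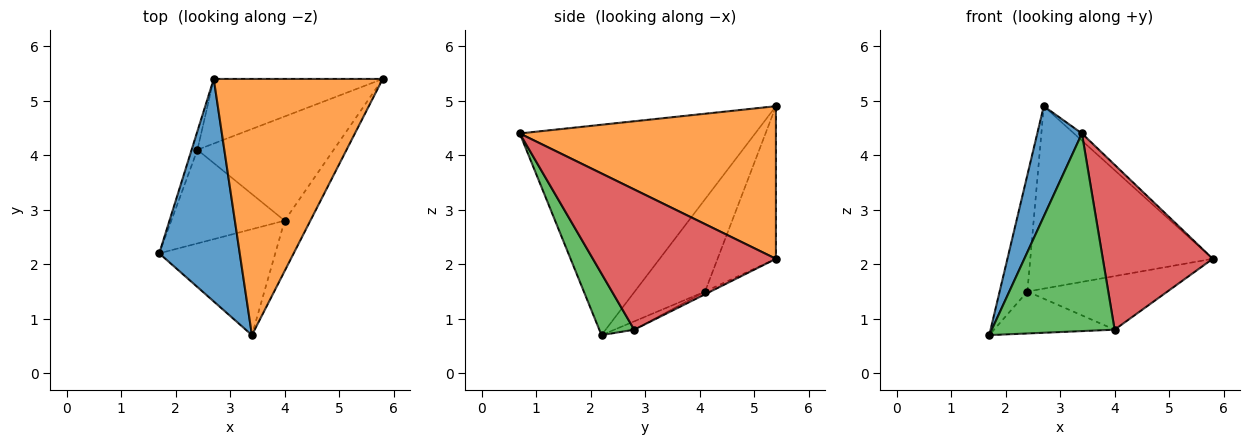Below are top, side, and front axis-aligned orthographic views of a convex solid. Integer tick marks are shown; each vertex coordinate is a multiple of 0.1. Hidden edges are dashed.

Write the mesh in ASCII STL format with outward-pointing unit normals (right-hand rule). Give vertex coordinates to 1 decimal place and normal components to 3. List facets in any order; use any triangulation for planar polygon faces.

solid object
 facet normal -0.920 -0.174 0.352
  outer loop
   vertex 2.7 5.4 4.9
   vertex 1.7 2.2 0.7
   vertex 3.4 0.7 4.4
  endloop
 endfacet
 facet normal 0.670 0.021 0.742
  outer loop
   vertex 2.7 5.4 4.9
   vertex 3.4 0.7 4.4
   vertex 5.8 5.4 2.1
  endloop
 endfacet
 facet normal 0.243 -0.855 -0.458
  outer loop
   vertex 4.0 2.8 0.8
   vertex 3.4 0.7 4.4
   vertex 1.7 2.2 0.7
  endloop
 endfacet
 facet normal 0.847 -0.509 -0.156
  outer loop
   vertex 4.0 2.8 0.8
   vertex 5.8 5.4 2.1
   vertex 3.4 0.7 4.4
  endloop
 endfacet
 facet normal -0.929 0.367 -0.058
  outer loop
   vertex 2.4 4.1 1.5
   vertex 1.7 2.2 0.7
   vertex 2.7 5.4 4.9
  endloop
 endfacet
 facet normal -0.289 0.903 -0.320
  outer loop
   vertex 2.4 4.1 1.5
   vertex 2.7 5.4 4.9
   vertex 5.8 5.4 2.1
  endloop
 endfacet
 facet normal -0.067 0.408 -0.911
  outer loop
   vertex 2.4 4.1 1.5
   vertex 4.0 2.8 0.8
   vertex 1.7 2.2 0.7
  endloop
 endfacet
 facet normal -0.018 0.457 -0.889
  outer loop
   vertex 2.4 4.1 1.5
   vertex 5.8 5.4 2.1
   vertex 4.0 2.8 0.8
  endloop
 endfacet
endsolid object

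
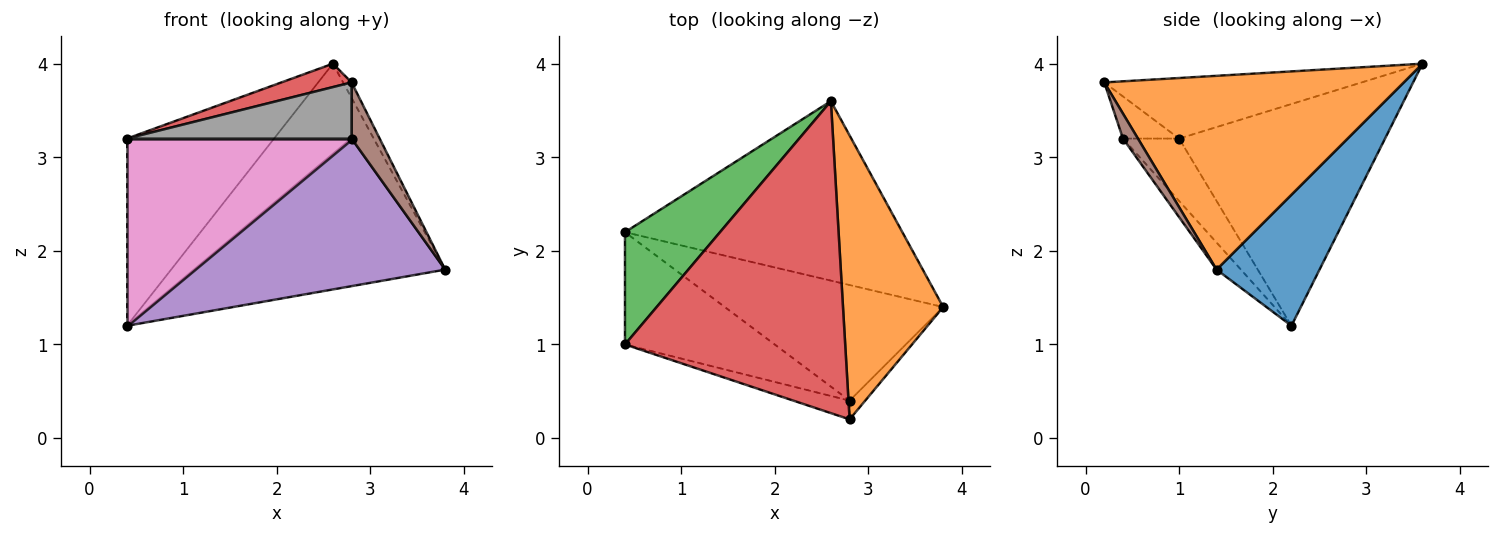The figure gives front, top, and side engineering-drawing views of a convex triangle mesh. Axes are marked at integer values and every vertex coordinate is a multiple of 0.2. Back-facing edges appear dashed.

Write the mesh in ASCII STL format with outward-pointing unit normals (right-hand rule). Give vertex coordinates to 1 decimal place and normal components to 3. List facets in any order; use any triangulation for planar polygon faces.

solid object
 facet normal 0.282 0.751 -0.597
  outer loop
   vertex 2.6 3.6 4.0
   vertex 3.8 1.4 1.8
   vertex 0.4 2.2 1.2
  endloop
 endfacet
 facet normal 0.888 0.025 0.459
  outer loop
   vertex 2.8 0.2 3.8
   vertex 3.8 1.4 1.8
   vertex 2.6 3.6 4.0
  endloop
 endfacet
 facet normal -0.768 0.549 0.329
  outer loop
   vertex 0.4 1.0 3.2
   vertex 2.6 3.6 4.0
   vertex 0.4 2.2 1.2
  endloop
 endfacet
 facet normal -0.264 -0.072 0.962
  outer loop
   vertex 0.4 1.0 3.2
   vertex 2.8 0.2 3.8
   vertex 2.6 3.6 4.0
  endloop
 endfacet
 facet normal -0.076 -0.785 -0.615
  outer loop
   vertex 2.8 0.4 3.2
   vertex 0.4 2.2 1.2
   vertex 3.8 1.4 1.8
  endloop
 endfacet
 facet normal 0.451 -0.846 -0.282
  outer loop
   vertex 2.8 0.4 3.2
   vertex 3.8 1.4 1.8
   vertex 2.8 0.2 3.8
  endloop
 endfacet
 facet normal -0.210 -0.838 -0.503
  outer loop
   vertex 2.8 0.4 3.2
   vertex 0.4 1.0 3.2
   vertex 0.4 2.2 1.2
  endloop
 endfacet
 facet normal -0.231 -0.923 -0.308
  outer loop
   vertex 2.8 0.4 3.2
   vertex 2.8 0.2 3.8
   vertex 0.4 1.0 3.2
  endloop
 endfacet
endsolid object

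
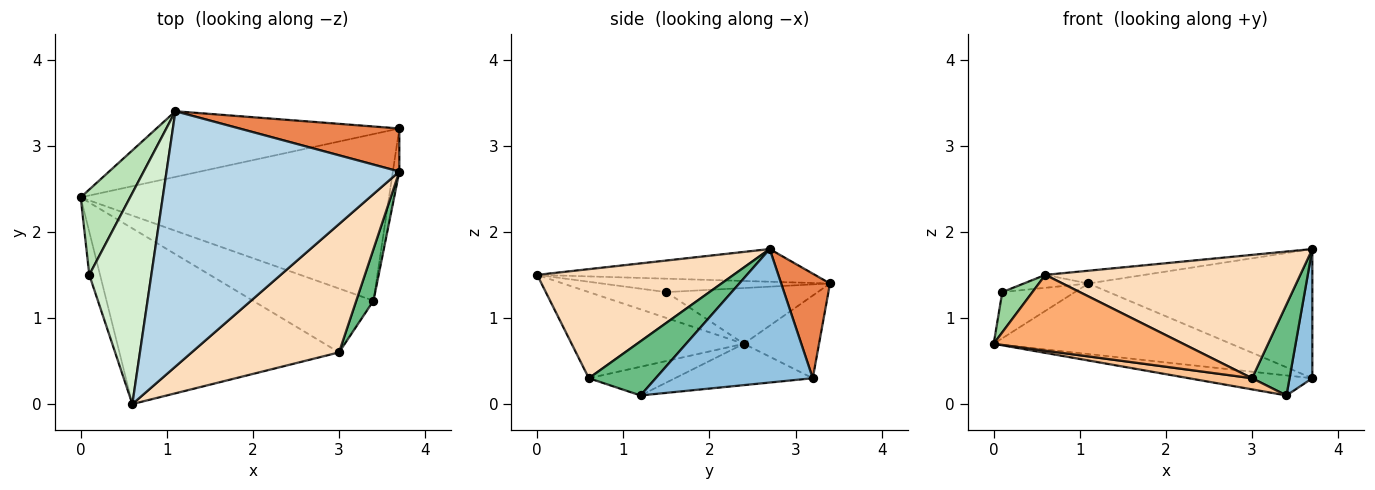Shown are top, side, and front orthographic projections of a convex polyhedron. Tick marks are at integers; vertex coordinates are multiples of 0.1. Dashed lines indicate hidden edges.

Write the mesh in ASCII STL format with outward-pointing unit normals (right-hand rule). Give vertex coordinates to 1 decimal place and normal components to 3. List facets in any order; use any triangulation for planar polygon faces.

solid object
 facet normal -0.132 0.118 -0.984
  outer loop
   vertex 3.7 3.2 0.3
   vertex 3.4 1.2 0.1
   vertex 0.0 2.4 0.7
  endloop
 endfacet
 facet normal 0.988 -0.143 -0.048
  outer loop
   vertex 3.7 3.2 0.3
   vertex 3.7 2.7 1.8
   vertex 3.4 1.2 0.1
  endloop
 endfacet
 facet normal -0.139 0.050 0.989
  outer loop
   vertex 1.1 3.4 1.4
   vertex 0.6 0.0 1.5
   vertex 3.7 2.7 1.8
  endloop
 endfacet
 facet normal -0.226 0.713 -0.664
  outer loop
   vertex 1.1 3.4 1.4
   vertex 3.7 3.2 0.3
   vertex 0.0 2.4 0.7
  endloop
 endfacet
 facet normal 0.202 0.929 0.310
  outer loop
   vertex 1.1 3.4 1.4
   vertex 3.7 2.7 1.8
   vertex 3.7 3.2 0.3
  endloop
 endfacet
 facet normal -0.339 -0.373 -0.864
  outer loop
   vertex 3.0 0.6 0.3
   vertex 0.6 0.0 1.5
   vertex 0.0 2.4 0.7
  endloop
 endfacet
 facet normal -0.228 -0.167 -0.959
  outer loop
   vertex 3.0 0.6 0.3
   vertex 0.0 2.4 0.7
   vertex 3.4 1.2 0.1
  endloop
 endfacet
 facet normal 0.471 -0.611 0.636
  outer loop
   vertex 3.0 0.6 0.3
   vertex 3.7 2.7 1.8
   vertex 0.6 0.0 1.5
  endloop
 endfacet
 facet normal 0.841 -0.471 0.267
  outer loop
   vertex 3.0 0.6 0.3
   vertex 3.4 1.2 0.1
   vertex 3.7 2.7 1.8
  endloop
 endfacet
 facet normal -0.869 -0.338 -0.362
  outer loop
   vertex 0.1 1.5 1.3
   vertex 0.0 2.4 0.7
   vertex 0.6 0.0 1.5
  endloop
 endfacet
 facet normal -0.704 0.338 0.624
  outer loop
   vertex 0.1 1.5 1.3
   vertex 1.1 3.4 1.4
   vertex 0.0 2.4 0.7
  endloop
 endfacet
 facet normal -0.211 0.060 0.976
  outer loop
   vertex 0.1 1.5 1.3
   vertex 0.6 0.0 1.5
   vertex 1.1 3.4 1.4
  endloop
 endfacet
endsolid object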